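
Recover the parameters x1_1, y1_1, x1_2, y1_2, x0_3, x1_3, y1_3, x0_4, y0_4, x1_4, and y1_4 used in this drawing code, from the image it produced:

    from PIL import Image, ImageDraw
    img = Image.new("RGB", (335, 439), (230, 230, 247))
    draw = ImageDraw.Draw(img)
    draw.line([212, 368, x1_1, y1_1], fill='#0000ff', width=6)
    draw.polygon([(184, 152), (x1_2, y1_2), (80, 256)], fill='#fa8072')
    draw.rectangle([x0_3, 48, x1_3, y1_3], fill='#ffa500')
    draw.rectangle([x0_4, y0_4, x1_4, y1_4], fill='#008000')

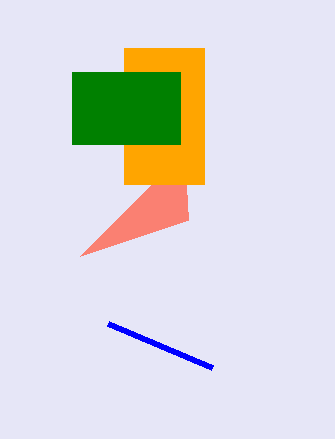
x1_1 = 108, y1_1 = 324, x1_2 = 188, y1_2 = 220, x0_3 = 124, x1_3 = 204, y1_3 = 184, x0_4 = 72, y0_4 = 72, x1_4 = 180, y1_4 = 144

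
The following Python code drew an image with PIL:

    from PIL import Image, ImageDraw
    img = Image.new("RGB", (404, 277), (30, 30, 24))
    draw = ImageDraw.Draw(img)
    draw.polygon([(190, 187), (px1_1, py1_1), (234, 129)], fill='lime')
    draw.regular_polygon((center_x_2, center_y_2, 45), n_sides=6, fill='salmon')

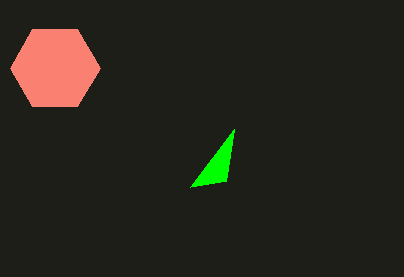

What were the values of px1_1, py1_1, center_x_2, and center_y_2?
px1_1 = 226; py1_1 = 181; center_x_2 = 55; center_y_2 = 68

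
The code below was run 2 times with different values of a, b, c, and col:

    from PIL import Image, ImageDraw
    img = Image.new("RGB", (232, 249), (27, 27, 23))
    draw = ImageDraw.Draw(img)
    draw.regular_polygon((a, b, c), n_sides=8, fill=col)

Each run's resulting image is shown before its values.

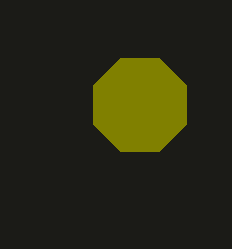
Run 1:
a = 140
b = 105
c = 50
col = 'olive'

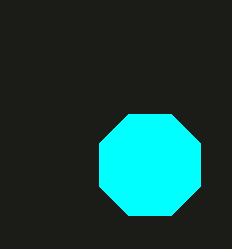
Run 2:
a = 150
b = 165
c = 55
col = 'cyan'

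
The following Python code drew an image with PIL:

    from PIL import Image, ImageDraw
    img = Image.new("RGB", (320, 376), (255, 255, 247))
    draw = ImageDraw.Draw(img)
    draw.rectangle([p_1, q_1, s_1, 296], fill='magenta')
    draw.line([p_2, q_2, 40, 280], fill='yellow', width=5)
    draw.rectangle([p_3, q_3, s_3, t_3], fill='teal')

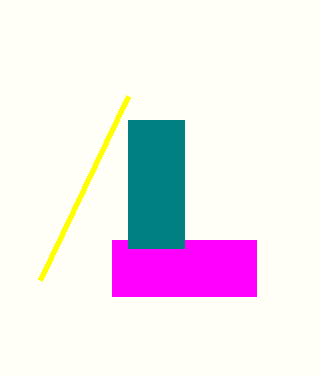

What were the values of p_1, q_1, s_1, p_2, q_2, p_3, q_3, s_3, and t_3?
p_1 = 112, q_1 = 240, s_1 = 256, p_2 = 128, q_2 = 96, p_3 = 128, q_3 = 120, s_3 = 184, t_3 = 248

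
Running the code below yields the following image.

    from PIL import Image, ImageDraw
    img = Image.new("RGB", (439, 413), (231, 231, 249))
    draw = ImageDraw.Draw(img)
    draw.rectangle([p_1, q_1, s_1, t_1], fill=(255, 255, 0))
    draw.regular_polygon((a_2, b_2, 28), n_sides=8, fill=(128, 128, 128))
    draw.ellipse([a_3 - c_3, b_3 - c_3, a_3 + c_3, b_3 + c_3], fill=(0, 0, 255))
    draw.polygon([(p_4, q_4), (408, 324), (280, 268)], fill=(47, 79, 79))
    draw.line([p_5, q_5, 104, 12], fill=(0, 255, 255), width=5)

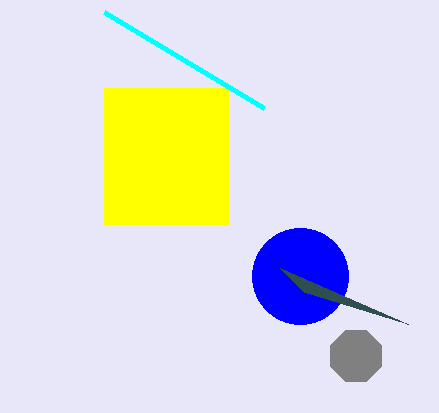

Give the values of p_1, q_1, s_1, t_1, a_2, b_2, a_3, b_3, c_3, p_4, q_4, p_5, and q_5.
p_1 = 104; q_1 = 88; s_1 = 228; t_1 = 224; a_2 = 356; b_2 = 356; a_3 = 300; b_3 = 276; c_3 = 48; p_4 = 304; q_4 = 292; p_5 = 264; q_5 = 108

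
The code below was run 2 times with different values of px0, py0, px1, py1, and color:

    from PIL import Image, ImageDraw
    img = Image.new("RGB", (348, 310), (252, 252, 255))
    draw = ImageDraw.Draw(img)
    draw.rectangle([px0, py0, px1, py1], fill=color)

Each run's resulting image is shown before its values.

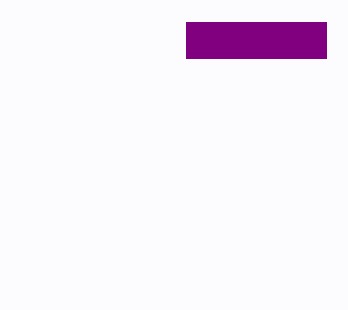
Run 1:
px0 = 186, py0 = 22, px1 = 326, py1 = 58, color = 'purple'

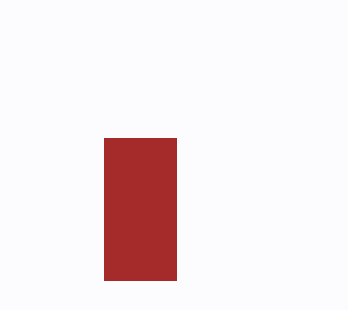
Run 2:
px0 = 104
py0 = 138
px1 = 176
py1 = 280
color = 'brown'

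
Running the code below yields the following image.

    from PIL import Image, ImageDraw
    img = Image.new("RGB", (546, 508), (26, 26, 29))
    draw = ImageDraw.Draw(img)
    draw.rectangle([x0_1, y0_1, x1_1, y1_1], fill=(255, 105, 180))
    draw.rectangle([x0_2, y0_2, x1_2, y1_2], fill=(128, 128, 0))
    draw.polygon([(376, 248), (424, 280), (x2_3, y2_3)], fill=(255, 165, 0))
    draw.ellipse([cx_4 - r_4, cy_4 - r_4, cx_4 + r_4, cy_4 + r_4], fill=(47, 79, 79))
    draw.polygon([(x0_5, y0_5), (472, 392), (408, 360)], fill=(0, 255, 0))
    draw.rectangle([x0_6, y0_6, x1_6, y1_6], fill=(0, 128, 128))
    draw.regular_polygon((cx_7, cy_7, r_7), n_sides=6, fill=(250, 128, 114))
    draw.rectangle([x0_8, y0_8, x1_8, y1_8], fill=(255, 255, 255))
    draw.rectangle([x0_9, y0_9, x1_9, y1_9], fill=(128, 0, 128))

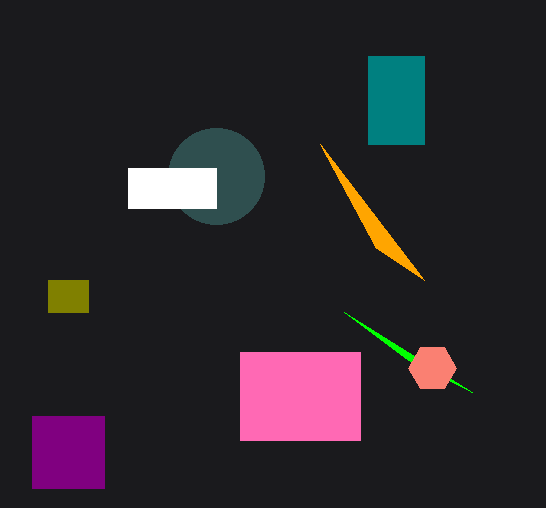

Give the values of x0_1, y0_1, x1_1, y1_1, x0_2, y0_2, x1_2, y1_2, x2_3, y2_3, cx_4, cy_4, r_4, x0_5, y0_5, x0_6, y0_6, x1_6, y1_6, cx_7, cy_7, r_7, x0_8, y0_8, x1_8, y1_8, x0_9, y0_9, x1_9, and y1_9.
x0_1 = 240
y0_1 = 352
x1_1 = 360
y1_1 = 440
x0_2 = 48
y0_2 = 280
x1_2 = 88
y1_2 = 312
x2_3 = 320
y2_3 = 144
cx_4 = 216
cy_4 = 176
r_4 = 48
x0_5 = 344
y0_5 = 312
x0_6 = 368
y0_6 = 56
x1_6 = 424
y1_6 = 144
cx_7 = 432
cy_7 = 368
r_7 = 24
x0_8 = 128
y0_8 = 168
x1_8 = 216
y1_8 = 208
x0_9 = 32
y0_9 = 416
x1_9 = 104
y1_9 = 488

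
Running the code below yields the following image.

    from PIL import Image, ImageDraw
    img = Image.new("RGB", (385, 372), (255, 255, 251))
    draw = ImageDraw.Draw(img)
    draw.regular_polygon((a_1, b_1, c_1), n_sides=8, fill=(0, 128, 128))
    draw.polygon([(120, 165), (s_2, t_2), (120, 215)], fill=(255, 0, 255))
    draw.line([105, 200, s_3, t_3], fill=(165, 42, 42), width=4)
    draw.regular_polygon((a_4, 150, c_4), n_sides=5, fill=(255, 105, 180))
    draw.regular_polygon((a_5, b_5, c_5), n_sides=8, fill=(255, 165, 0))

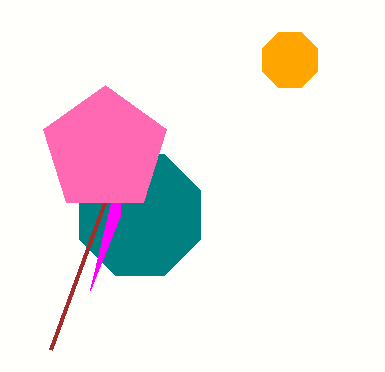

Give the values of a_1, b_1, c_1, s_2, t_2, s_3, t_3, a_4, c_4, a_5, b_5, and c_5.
a_1 = 140
b_1 = 215
c_1 = 65
s_2 = 90
t_2 = 290
s_3 = 50
t_3 = 350
a_4 = 105
c_4 = 65
a_5 = 290
b_5 = 60
c_5 = 30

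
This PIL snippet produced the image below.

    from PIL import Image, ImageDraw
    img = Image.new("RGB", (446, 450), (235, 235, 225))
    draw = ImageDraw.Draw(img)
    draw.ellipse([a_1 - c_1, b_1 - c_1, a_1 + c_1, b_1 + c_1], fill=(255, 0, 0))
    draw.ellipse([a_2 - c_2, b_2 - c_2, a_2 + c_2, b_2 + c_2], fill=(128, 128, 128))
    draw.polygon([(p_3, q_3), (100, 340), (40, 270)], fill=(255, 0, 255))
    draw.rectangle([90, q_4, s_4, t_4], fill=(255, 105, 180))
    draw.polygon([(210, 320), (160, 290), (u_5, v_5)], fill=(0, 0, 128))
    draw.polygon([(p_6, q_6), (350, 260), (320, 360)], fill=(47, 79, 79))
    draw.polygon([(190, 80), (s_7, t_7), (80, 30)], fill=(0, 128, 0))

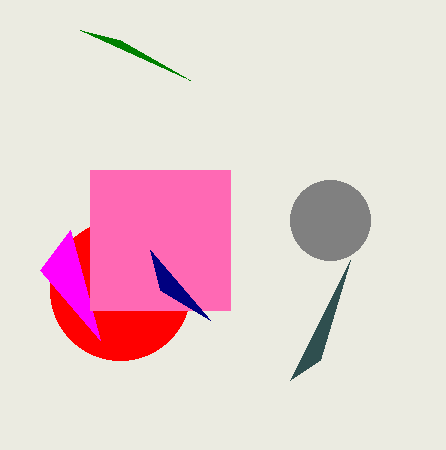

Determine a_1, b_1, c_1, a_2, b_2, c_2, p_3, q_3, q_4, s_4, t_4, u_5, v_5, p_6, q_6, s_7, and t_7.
a_1 = 120
b_1 = 290
c_1 = 70
a_2 = 330
b_2 = 220
c_2 = 40
p_3 = 70
q_3 = 230
q_4 = 170
s_4 = 230
t_4 = 310
u_5 = 150
v_5 = 250
p_6 = 290
q_6 = 380
s_7 = 120
t_7 = 40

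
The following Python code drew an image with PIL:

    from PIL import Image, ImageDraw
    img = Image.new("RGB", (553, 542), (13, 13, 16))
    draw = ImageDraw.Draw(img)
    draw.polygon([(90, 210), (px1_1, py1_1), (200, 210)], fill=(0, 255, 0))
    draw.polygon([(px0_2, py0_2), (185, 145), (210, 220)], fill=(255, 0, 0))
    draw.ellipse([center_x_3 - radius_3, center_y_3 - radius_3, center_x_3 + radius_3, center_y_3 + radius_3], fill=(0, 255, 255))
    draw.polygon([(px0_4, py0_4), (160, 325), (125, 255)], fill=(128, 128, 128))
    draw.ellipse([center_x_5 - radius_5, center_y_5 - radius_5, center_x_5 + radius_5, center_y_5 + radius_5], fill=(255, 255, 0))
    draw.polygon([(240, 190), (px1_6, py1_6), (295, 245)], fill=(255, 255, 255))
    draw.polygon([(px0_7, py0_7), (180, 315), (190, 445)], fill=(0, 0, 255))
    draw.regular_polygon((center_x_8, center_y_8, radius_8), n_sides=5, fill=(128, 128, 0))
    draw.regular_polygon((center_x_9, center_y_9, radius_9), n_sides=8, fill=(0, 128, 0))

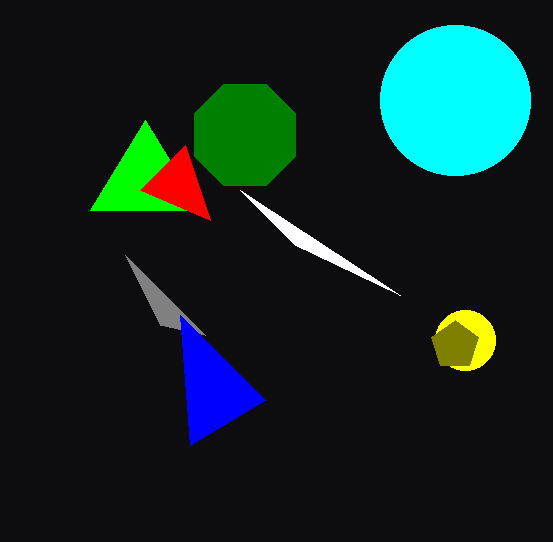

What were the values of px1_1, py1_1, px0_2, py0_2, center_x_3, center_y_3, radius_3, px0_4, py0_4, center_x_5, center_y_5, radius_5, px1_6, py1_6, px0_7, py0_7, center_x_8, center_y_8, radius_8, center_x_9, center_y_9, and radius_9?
px1_1 = 145, py1_1 = 120, px0_2 = 140, py0_2 = 190, center_x_3 = 455, center_y_3 = 100, radius_3 = 75, px0_4 = 205, py0_4 = 335, center_x_5 = 465, center_y_5 = 340, radius_5 = 30, px1_6 = 400, py1_6 = 295, px0_7 = 265, py0_7 = 400, center_x_8 = 455, center_y_8 = 345, radius_8 = 25, center_x_9 = 245, center_y_9 = 135, radius_9 = 55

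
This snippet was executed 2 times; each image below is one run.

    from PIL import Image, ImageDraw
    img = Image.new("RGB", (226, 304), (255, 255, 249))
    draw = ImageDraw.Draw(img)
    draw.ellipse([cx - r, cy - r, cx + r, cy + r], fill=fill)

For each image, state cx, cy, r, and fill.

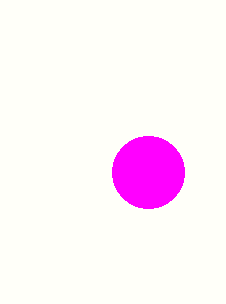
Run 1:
cx = 148, cy = 172, r = 36, fill = 'magenta'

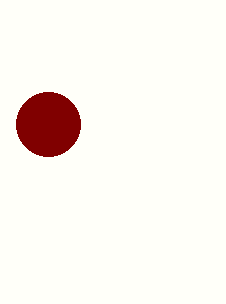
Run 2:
cx = 48, cy = 124, r = 32, fill = 'maroon'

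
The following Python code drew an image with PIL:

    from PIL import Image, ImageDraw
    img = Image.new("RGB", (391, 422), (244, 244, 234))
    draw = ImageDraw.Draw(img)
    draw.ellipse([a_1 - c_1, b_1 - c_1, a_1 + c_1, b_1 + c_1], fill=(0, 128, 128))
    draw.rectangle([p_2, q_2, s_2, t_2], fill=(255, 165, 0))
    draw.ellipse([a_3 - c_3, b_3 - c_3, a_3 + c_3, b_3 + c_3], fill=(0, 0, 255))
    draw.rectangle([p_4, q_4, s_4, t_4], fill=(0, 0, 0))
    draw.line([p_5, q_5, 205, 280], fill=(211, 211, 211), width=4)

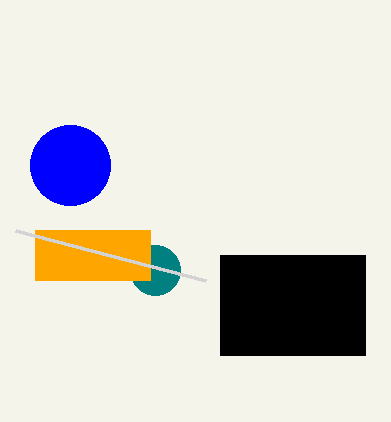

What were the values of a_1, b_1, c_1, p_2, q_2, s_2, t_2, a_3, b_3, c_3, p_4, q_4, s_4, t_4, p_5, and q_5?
a_1 = 155
b_1 = 270
c_1 = 25
p_2 = 35
q_2 = 230
s_2 = 150
t_2 = 280
a_3 = 70
b_3 = 165
c_3 = 40
p_4 = 220
q_4 = 255
s_4 = 365
t_4 = 355
p_5 = 15
q_5 = 230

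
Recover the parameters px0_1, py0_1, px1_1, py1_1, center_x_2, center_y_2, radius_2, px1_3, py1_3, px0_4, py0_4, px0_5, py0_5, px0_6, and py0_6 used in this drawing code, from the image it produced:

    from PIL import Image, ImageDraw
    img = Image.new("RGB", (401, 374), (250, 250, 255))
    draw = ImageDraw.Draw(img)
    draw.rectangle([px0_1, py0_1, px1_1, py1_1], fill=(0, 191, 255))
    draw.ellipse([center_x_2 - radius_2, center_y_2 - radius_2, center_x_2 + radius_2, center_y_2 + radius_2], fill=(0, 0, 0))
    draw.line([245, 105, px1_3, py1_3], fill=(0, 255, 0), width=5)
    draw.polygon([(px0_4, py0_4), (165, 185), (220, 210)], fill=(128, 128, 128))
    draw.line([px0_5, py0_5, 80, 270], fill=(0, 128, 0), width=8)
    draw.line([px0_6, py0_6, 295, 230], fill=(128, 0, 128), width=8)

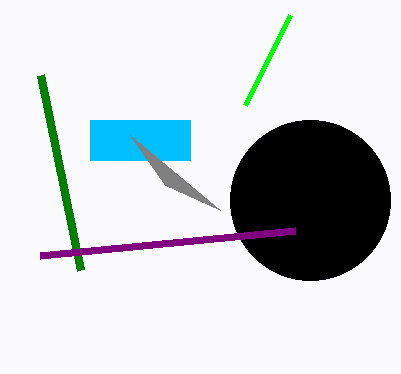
px0_1 = 90; py0_1 = 120; px1_1 = 190; py1_1 = 160; center_x_2 = 310; center_y_2 = 200; radius_2 = 80; px1_3 = 290; py1_3 = 15; px0_4 = 130; py0_4 = 135; px0_5 = 40; py0_5 = 75; px0_6 = 40; py0_6 = 255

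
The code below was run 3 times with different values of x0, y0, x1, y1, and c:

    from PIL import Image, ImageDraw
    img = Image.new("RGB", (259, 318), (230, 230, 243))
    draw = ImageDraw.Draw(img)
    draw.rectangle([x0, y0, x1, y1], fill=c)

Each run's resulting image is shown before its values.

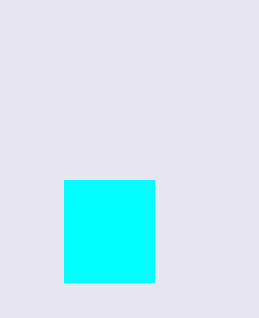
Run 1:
x0 = 64, y0 = 180, x1 = 154, y1 = 282, c = 'cyan'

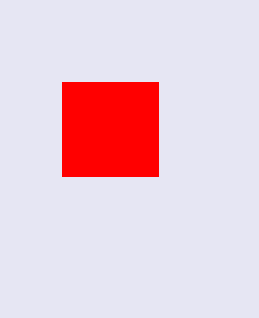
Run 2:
x0 = 62, y0 = 82, x1 = 158, y1 = 176, c = 'red'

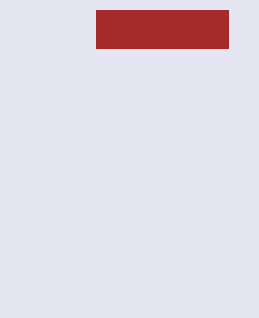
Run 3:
x0 = 96; y0 = 10; x1 = 228; y1 = 48; c = 'brown'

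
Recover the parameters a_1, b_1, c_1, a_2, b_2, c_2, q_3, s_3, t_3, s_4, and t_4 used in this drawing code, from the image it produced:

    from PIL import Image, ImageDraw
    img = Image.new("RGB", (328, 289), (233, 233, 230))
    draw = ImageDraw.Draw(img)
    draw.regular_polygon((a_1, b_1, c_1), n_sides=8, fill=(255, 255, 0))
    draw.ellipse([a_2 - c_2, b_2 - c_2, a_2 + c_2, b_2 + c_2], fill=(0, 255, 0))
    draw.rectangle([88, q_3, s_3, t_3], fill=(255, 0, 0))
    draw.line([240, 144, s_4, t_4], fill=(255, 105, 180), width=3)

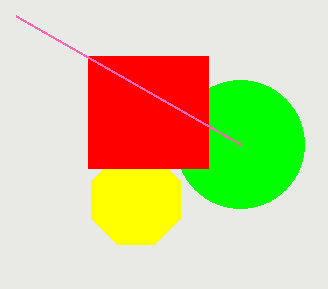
a_1 = 136
b_1 = 200
c_1 = 48
a_2 = 240
b_2 = 144
c_2 = 64
q_3 = 56
s_3 = 208
t_3 = 168
s_4 = 16
t_4 = 16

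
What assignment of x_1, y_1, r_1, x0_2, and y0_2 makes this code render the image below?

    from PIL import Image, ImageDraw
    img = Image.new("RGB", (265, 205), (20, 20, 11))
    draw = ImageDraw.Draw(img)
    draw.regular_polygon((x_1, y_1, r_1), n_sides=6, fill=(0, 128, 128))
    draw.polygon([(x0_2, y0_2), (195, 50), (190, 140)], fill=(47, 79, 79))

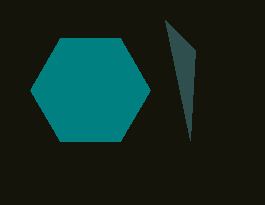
x_1 = 90; y_1 = 90; r_1 = 60; x0_2 = 165; y0_2 = 20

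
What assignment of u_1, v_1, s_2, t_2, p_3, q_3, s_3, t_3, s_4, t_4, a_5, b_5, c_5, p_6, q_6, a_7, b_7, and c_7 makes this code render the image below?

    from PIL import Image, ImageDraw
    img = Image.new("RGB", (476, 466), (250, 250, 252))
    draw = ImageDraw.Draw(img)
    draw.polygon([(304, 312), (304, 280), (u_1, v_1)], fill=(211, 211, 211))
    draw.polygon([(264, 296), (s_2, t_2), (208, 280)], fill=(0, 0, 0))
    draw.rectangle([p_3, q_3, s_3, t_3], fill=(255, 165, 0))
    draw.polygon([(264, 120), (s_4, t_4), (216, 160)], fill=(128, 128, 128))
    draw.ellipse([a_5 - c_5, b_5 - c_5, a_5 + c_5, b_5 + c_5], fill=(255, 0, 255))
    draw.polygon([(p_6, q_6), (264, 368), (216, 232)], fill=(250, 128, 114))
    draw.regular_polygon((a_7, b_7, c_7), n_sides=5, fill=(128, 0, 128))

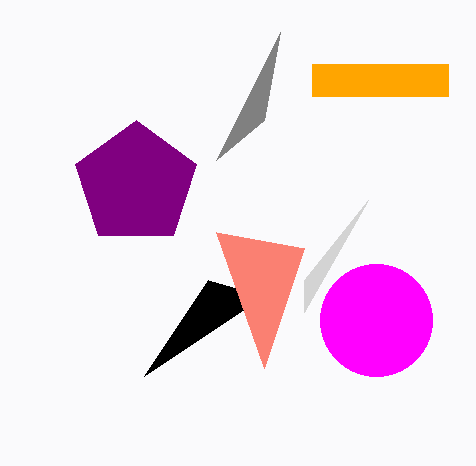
u_1 = 368; v_1 = 200; s_2 = 144; t_2 = 376; p_3 = 312; q_3 = 64; s_3 = 448; t_3 = 96; s_4 = 280; t_4 = 32; a_5 = 376; b_5 = 320; c_5 = 56; p_6 = 304; q_6 = 248; a_7 = 136; b_7 = 184; c_7 = 64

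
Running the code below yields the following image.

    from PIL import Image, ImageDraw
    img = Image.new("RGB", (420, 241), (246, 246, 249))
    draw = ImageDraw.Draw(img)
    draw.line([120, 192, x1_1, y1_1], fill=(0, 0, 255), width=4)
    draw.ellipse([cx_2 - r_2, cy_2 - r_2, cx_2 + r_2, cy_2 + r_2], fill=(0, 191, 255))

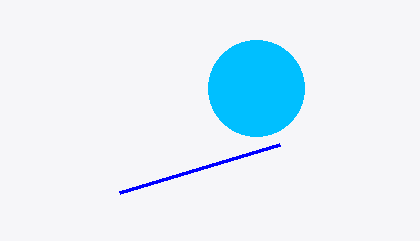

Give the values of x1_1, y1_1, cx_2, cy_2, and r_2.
x1_1 = 280, y1_1 = 144, cx_2 = 256, cy_2 = 88, r_2 = 48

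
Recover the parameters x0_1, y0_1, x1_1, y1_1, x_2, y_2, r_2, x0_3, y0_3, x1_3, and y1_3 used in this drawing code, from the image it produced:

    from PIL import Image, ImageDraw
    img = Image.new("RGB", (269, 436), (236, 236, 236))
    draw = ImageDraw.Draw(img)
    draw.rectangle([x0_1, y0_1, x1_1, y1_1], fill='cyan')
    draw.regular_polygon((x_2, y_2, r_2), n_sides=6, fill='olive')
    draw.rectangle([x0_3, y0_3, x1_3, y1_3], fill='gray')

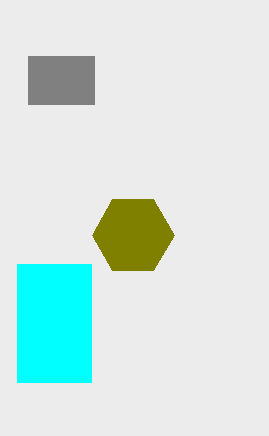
x0_1 = 17
y0_1 = 264
x1_1 = 91
y1_1 = 382
x_2 = 133
y_2 = 235
r_2 = 41
x0_3 = 28
y0_3 = 56
x1_3 = 94
y1_3 = 104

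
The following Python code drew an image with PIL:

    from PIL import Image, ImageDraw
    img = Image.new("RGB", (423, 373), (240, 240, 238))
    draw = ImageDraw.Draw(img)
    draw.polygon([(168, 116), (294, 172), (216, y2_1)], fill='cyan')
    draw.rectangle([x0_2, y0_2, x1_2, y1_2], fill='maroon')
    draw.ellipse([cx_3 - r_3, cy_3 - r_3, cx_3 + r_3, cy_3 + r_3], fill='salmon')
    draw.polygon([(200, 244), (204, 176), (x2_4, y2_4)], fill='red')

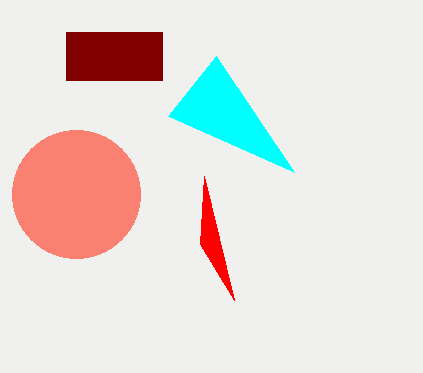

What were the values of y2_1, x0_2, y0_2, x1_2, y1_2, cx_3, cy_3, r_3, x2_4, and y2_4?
y2_1 = 56, x0_2 = 66, y0_2 = 32, x1_2 = 162, y1_2 = 80, cx_3 = 76, cy_3 = 194, r_3 = 64, x2_4 = 234, y2_4 = 300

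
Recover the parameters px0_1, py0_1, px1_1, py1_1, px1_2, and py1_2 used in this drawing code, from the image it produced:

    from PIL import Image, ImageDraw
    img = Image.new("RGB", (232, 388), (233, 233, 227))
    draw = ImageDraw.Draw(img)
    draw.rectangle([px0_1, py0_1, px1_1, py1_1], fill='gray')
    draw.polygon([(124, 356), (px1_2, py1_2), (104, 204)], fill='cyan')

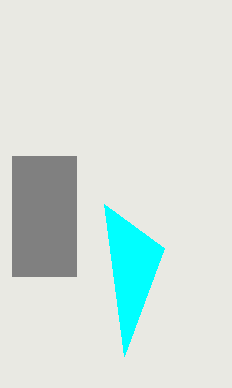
px0_1 = 12, py0_1 = 156, px1_1 = 76, py1_1 = 276, px1_2 = 164, py1_2 = 248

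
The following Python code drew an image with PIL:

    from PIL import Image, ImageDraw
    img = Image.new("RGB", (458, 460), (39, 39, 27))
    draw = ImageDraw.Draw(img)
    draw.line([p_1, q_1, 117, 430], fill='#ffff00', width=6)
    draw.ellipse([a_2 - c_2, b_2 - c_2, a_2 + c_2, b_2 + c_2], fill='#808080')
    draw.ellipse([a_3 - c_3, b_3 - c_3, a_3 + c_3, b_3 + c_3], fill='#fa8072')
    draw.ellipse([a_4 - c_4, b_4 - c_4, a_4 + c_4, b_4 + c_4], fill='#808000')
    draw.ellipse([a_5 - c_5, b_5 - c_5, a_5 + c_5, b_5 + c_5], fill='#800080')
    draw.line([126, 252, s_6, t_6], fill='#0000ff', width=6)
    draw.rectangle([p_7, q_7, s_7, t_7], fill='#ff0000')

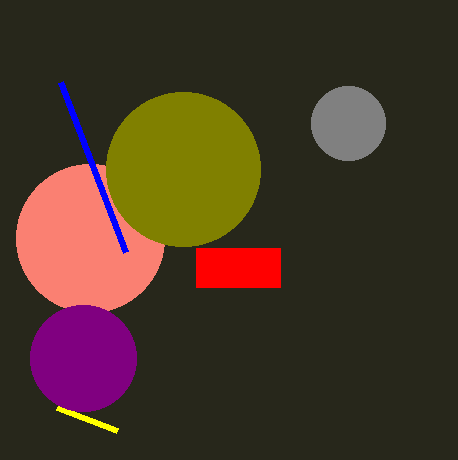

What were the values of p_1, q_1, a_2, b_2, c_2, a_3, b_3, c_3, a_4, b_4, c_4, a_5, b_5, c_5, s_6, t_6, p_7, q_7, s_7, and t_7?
p_1 = 57
q_1 = 407
a_2 = 348
b_2 = 123
c_2 = 37
a_3 = 90
b_3 = 238
c_3 = 74
a_4 = 183
b_4 = 169
c_4 = 77
a_5 = 83
b_5 = 358
c_5 = 53
s_6 = 61
t_6 = 82
p_7 = 196
q_7 = 248
s_7 = 280
t_7 = 287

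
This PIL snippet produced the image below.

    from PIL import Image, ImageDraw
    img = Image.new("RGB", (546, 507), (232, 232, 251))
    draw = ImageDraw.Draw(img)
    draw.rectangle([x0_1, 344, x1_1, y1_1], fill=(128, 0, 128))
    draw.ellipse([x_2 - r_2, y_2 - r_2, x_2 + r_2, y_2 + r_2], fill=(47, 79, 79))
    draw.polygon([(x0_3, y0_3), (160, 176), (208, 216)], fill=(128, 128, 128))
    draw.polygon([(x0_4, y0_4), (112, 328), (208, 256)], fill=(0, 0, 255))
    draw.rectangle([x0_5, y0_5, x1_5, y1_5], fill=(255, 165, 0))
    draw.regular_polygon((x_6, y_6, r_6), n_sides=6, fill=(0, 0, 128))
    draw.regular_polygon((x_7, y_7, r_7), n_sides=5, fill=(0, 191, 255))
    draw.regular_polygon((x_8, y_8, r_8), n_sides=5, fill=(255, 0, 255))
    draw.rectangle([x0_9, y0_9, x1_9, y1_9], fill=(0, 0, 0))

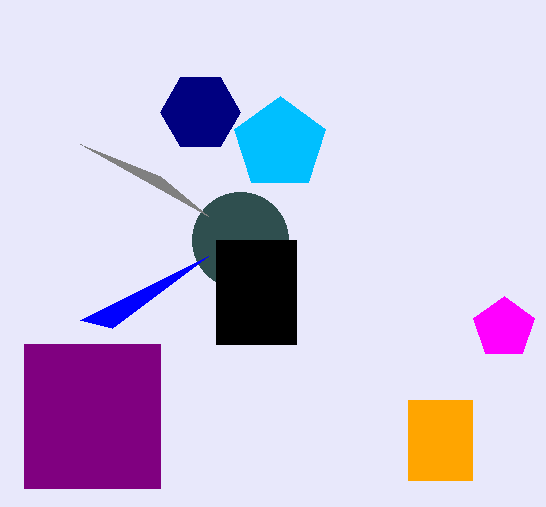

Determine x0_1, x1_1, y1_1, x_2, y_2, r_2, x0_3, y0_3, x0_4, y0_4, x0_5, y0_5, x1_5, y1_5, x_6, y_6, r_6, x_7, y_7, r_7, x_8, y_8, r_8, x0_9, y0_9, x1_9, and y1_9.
x0_1 = 24, x1_1 = 160, y1_1 = 488, x_2 = 240, y_2 = 240, r_2 = 48, x0_3 = 80, y0_3 = 144, x0_4 = 80, y0_4 = 320, x0_5 = 408, y0_5 = 400, x1_5 = 472, y1_5 = 480, x_6 = 200, y_6 = 112, r_6 = 40, x_7 = 280, y_7 = 144, r_7 = 48, x_8 = 504, y_8 = 328, r_8 = 32, x0_9 = 216, y0_9 = 240, x1_9 = 296, y1_9 = 344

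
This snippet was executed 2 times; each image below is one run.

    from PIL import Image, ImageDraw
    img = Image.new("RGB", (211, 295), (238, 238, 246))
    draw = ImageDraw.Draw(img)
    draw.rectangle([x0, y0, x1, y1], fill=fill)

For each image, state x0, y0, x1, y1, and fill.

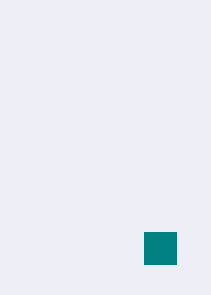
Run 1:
x0 = 144; y0 = 232; x1 = 176; y1 = 264; fill = 'teal'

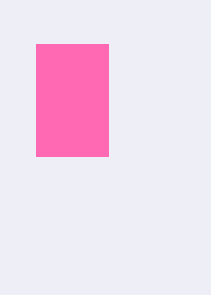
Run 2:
x0 = 36; y0 = 44; x1 = 108; y1 = 156; fill = 'hotpink'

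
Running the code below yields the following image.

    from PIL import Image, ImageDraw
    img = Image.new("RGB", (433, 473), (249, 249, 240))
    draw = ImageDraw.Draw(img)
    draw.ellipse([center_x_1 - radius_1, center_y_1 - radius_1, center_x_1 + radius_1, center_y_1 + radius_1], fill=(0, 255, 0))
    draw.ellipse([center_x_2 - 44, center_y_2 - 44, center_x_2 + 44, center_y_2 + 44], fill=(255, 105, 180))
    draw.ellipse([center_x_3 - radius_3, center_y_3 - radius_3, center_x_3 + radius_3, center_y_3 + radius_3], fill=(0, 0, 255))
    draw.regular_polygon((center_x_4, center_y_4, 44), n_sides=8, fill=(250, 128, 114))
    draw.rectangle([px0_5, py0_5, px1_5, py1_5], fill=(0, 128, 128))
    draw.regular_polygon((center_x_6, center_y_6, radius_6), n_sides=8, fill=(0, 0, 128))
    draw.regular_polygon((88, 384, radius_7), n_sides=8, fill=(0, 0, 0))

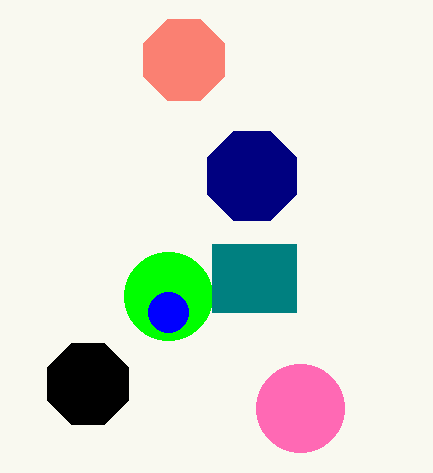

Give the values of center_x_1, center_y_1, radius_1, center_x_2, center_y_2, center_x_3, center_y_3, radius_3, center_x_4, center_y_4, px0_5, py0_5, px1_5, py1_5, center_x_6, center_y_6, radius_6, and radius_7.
center_x_1 = 168
center_y_1 = 296
radius_1 = 44
center_x_2 = 300
center_y_2 = 408
center_x_3 = 168
center_y_3 = 312
radius_3 = 20
center_x_4 = 184
center_y_4 = 60
px0_5 = 212
py0_5 = 244
px1_5 = 296
py1_5 = 312
center_x_6 = 252
center_y_6 = 176
radius_6 = 48
radius_7 = 44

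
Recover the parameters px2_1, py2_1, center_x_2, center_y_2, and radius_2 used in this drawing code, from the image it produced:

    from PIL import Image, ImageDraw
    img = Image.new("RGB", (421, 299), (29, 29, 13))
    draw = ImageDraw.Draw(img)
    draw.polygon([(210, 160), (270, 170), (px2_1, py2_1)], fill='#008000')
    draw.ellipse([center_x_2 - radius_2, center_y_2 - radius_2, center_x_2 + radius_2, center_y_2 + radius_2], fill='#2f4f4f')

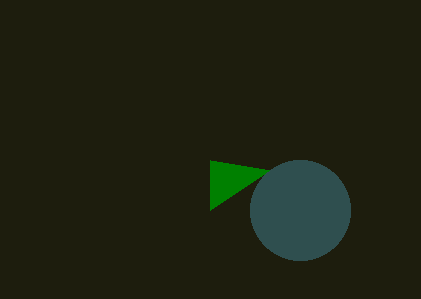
px2_1 = 210
py2_1 = 210
center_x_2 = 300
center_y_2 = 210
radius_2 = 50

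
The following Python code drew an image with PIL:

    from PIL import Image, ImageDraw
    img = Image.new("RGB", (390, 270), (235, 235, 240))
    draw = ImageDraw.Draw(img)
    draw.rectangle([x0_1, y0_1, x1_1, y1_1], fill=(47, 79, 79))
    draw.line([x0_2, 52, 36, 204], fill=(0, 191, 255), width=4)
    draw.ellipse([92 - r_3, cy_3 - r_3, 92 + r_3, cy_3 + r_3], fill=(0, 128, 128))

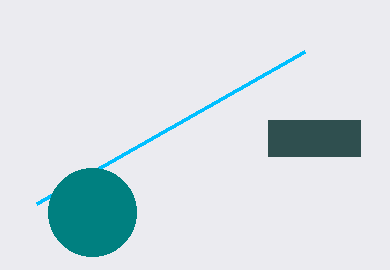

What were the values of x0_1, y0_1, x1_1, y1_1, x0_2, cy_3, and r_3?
x0_1 = 268; y0_1 = 120; x1_1 = 360; y1_1 = 156; x0_2 = 304; cy_3 = 212; r_3 = 44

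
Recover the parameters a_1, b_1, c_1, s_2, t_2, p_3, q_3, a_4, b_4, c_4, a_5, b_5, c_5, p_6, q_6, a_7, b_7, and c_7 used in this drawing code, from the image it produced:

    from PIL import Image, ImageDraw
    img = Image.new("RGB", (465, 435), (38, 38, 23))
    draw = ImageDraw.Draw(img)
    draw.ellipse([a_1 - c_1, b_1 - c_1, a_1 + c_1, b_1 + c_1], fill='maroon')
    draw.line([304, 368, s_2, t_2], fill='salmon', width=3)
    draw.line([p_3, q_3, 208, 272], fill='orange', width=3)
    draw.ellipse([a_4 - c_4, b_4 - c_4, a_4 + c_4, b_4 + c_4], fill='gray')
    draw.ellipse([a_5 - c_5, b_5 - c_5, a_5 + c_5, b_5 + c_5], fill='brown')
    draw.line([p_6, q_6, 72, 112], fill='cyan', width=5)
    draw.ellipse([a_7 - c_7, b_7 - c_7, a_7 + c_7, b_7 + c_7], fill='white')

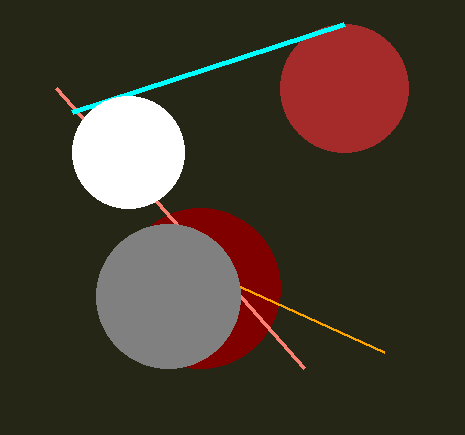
a_1 = 200; b_1 = 288; c_1 = 80; s_2 = 56; t_2 = 88; p_3 = 384; q_3 = 352; a_4 = 168; b_4 = 296; c_4 = 72; a_5 = 344; b_5 = 88; c_5 = 64; p_6 = 344; q_6 = 24; a_7 = 128; b_7 = 152; c_7 = 56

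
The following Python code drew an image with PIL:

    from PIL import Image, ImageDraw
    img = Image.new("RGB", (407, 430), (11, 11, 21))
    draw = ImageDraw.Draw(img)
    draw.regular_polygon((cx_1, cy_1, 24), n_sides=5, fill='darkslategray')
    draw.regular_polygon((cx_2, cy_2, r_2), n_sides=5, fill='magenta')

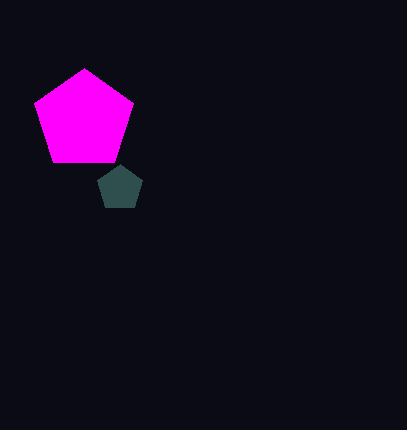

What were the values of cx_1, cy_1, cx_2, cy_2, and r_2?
cx_1 = 120, cy_1 = 188, cx_2 = 84, cy_2 = 120, r_2 = 52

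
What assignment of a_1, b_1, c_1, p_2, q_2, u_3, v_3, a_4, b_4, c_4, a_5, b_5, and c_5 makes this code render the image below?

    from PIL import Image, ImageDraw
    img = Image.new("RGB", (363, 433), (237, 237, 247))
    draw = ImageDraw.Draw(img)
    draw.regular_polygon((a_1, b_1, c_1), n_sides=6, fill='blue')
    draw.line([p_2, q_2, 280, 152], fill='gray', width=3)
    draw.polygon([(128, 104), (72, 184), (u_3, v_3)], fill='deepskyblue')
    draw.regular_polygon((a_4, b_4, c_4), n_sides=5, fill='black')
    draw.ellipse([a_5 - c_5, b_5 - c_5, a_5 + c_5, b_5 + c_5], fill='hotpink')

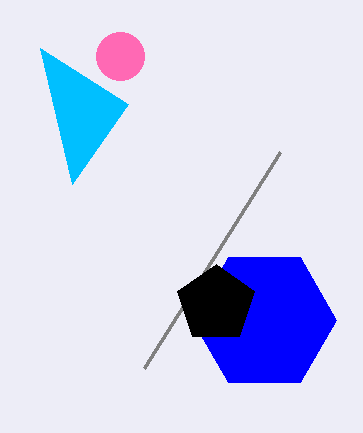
a_1 = 264; b_1 = 320; c_1 = 72; p_2 = 144; q_2 = 368; u_3 = 40; v_3 = 48; a_4 = 216; b_4 = 304; c_4 = 40; a_5 = 120; b_5 = 56; c_5 = 24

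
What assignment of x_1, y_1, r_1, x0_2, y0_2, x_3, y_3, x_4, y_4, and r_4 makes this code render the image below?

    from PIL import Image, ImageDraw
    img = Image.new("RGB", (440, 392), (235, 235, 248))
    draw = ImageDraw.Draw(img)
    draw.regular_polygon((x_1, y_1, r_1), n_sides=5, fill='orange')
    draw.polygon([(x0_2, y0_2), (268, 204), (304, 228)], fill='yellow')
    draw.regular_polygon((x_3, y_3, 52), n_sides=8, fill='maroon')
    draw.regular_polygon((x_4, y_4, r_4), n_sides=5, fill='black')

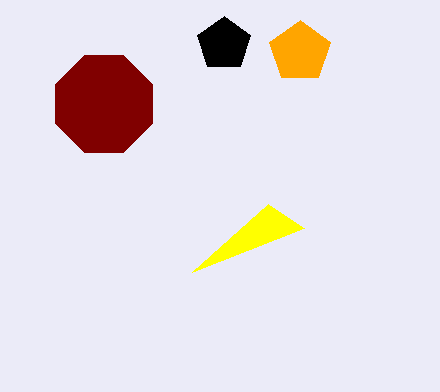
x_1 = 300
y_1 = 52
r_1 = 32
x0_2 = 192
y0_2 = 272
x_3 = 104
y_3 = 104
x_4 = 224
y_4 = 44
r_4 = 28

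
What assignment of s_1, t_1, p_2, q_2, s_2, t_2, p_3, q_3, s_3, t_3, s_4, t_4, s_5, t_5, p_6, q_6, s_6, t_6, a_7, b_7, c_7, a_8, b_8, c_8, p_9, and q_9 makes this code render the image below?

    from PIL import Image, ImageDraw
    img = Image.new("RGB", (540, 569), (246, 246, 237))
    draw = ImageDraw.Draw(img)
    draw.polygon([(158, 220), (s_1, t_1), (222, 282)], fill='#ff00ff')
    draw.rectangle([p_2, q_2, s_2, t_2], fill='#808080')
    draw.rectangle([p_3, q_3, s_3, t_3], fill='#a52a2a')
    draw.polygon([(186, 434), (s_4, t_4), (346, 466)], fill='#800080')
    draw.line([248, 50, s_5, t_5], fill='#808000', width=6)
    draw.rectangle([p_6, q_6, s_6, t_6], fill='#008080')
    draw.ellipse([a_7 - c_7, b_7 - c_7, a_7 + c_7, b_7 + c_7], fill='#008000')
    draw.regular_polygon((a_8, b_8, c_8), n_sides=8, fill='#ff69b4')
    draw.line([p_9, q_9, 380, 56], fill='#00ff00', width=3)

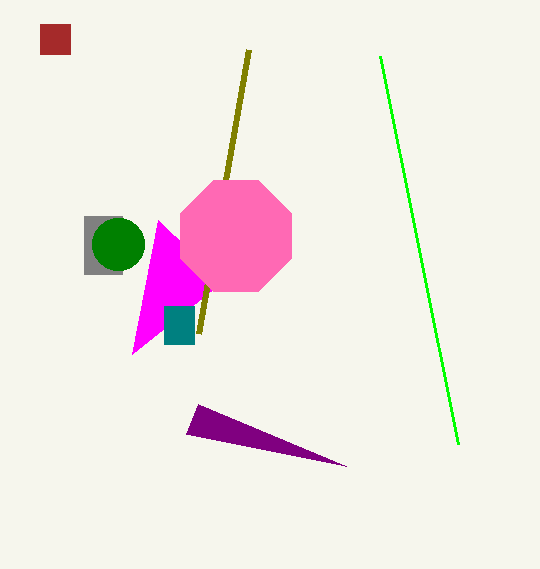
s_1 = 132; t_1 = 354; p_2 = 84; q_2 = 216; s_2 = 122; t_2 = 274; p_3 = 40; q_3 = 24; s_3 = 70; t_3 = 54; s_4 = 198; t_4 = 404; s_5 = 198; t_5 = 334; p_6 = 164; q_6 = 306; s_6 = 194; t_6 = 344; a_7 = 118; b_7 = 244; c_7 = 26; a_8 = 236; b_8 = 236; c_8 = 60; p_9 = 458; q_9 = 444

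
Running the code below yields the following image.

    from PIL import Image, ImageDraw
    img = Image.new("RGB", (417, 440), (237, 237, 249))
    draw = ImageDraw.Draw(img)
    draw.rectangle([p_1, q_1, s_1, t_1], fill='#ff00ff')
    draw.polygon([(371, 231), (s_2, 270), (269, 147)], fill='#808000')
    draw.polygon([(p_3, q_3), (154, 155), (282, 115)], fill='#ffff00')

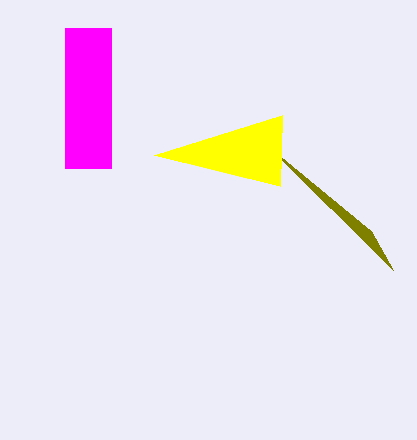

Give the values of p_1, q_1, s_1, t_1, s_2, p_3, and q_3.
p_1 = 65, q_1 = 28, s_1 = 111, t_1 = 168, s_2 = 393, p_3 = 280, q_3 = 186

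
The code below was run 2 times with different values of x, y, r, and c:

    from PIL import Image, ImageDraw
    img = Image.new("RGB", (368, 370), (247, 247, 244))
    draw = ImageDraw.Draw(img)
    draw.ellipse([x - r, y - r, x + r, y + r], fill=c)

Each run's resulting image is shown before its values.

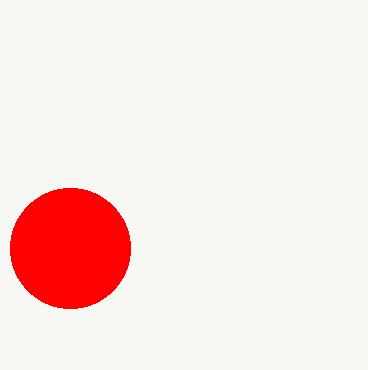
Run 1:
x = 70; y = 248; r = 60; c = 'red'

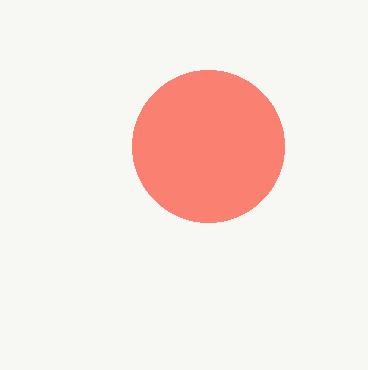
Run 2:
x = 208, y = 146, r = 76, c = 'salmon'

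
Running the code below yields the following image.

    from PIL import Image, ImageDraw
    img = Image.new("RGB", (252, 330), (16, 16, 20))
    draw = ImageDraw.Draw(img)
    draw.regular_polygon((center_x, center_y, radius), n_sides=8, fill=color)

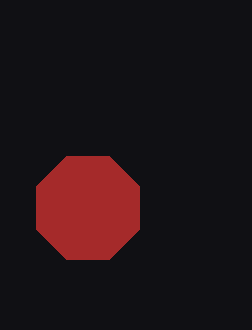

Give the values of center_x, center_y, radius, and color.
center_x = 88; center_y = 208; radius = 56; color = 'brown'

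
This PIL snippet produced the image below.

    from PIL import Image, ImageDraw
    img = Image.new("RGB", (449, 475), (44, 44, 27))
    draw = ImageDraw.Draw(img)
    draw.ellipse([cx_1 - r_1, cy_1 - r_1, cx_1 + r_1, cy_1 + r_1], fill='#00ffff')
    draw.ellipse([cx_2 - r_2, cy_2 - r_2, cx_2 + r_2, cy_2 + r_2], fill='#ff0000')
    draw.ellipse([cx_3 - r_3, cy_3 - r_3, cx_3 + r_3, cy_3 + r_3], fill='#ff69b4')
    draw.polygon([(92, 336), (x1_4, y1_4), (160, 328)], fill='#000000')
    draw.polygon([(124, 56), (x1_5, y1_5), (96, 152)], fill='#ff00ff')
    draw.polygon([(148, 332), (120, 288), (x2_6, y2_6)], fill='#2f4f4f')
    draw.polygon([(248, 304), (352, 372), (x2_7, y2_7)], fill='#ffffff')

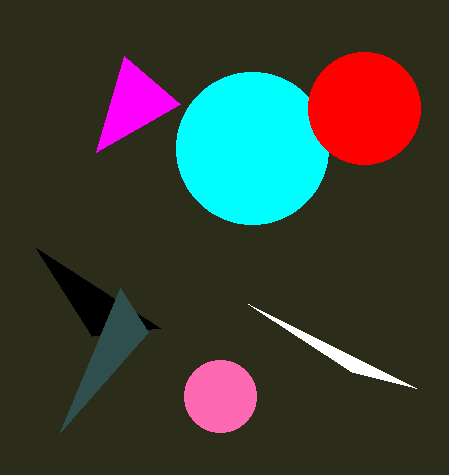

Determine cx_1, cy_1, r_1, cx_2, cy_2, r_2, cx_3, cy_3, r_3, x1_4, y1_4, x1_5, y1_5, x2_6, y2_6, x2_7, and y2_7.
cx_1 = 252, cy_1 = 148, r_1 = 76, cx_2 = 364, cy_2 = 108, r_2 = 56, cx_3 = 220, cy_3 = 396, r_3 = 36, x1_4 = 36, y1_4 = 248, x1_5 = 180, y1_5 = 104, x2_6 = 60, y2_6 = 432, x2_7 = 416, y2_7 = 388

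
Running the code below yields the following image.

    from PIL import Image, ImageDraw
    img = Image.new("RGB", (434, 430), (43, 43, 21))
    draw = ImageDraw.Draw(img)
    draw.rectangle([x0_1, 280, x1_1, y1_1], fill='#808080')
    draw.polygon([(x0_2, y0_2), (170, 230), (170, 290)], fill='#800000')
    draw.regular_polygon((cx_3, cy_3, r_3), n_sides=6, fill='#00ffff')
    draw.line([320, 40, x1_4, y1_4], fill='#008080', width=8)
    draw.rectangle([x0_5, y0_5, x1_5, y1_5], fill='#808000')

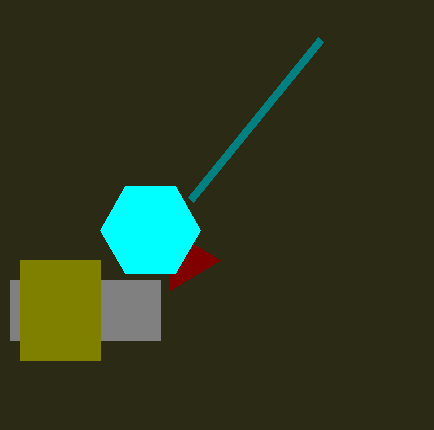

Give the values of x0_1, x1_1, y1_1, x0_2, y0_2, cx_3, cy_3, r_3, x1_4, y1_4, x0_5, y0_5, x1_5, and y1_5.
x0_1 = 10, x1_1 = 160, y1_1 = 340, x0_2 = 220, y0_2 = 260, cx_3 = 150, cy_3 = 230, r_3 = 50, x1_4 = 190, y1_4 = 200, x0_5 = 20, y0_5 = 260, x1_5 = 100, y1_5 = 360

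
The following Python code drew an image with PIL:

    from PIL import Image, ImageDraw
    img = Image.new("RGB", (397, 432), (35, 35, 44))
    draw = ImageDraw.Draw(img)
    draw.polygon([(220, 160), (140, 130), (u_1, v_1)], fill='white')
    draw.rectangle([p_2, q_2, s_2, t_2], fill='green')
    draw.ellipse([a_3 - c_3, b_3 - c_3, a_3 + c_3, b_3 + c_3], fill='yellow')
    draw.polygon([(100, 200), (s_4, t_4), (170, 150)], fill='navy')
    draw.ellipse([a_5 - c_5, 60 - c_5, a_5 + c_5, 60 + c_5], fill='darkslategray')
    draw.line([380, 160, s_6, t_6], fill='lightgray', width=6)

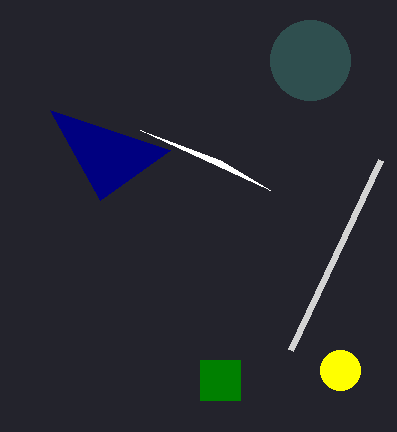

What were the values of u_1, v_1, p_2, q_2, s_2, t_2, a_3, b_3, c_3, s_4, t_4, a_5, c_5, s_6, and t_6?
u_1 = 270, v_1 = 190, p_2 = 200, q_2 = 360, s_2 = 240, t_2 = 400, a_3 = 340, b_3 = 370, c_3 = 20, s_4 = 50, t_4 = 110, a_5 = 310, c_5 = 40, s_6 = 290, t_6 = 350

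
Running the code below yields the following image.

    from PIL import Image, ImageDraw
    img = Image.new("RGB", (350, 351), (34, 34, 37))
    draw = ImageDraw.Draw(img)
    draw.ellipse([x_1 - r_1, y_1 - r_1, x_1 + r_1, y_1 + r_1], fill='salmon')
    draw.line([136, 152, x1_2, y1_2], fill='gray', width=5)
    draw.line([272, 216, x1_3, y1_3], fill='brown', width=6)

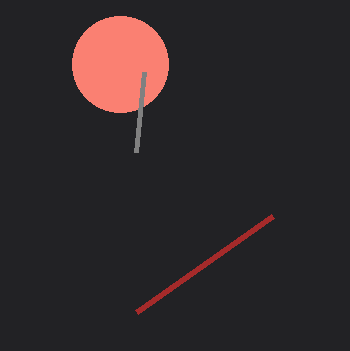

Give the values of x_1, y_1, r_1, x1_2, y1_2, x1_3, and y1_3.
x_1 = 120, y_1 = 64, r_1 = 48, x1_2 = 144, y1_2 = 72, x1_3 = 136, y1_3 = 312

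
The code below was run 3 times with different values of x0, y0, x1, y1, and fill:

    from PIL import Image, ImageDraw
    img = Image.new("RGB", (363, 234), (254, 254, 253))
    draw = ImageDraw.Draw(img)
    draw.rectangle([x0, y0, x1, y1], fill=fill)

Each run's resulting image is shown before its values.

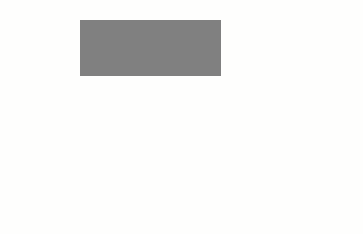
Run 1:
x0 = 80; y0 = 20; x1 = 220; y1 = 75; fill = 'gray'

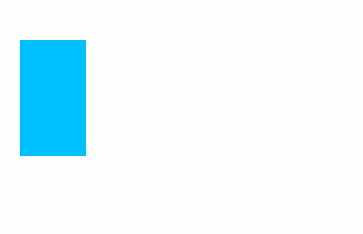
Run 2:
x0 = 20
y0 = 40
x1 = 85
y1 = 155
fill = 'deepskyblue'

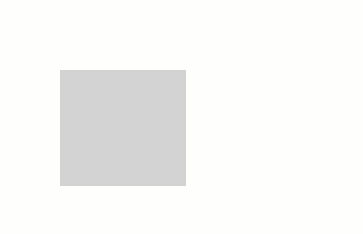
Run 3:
x0 = 60, y0 = 70, x1 = 185, y1 = 185, fill = 'lightgray'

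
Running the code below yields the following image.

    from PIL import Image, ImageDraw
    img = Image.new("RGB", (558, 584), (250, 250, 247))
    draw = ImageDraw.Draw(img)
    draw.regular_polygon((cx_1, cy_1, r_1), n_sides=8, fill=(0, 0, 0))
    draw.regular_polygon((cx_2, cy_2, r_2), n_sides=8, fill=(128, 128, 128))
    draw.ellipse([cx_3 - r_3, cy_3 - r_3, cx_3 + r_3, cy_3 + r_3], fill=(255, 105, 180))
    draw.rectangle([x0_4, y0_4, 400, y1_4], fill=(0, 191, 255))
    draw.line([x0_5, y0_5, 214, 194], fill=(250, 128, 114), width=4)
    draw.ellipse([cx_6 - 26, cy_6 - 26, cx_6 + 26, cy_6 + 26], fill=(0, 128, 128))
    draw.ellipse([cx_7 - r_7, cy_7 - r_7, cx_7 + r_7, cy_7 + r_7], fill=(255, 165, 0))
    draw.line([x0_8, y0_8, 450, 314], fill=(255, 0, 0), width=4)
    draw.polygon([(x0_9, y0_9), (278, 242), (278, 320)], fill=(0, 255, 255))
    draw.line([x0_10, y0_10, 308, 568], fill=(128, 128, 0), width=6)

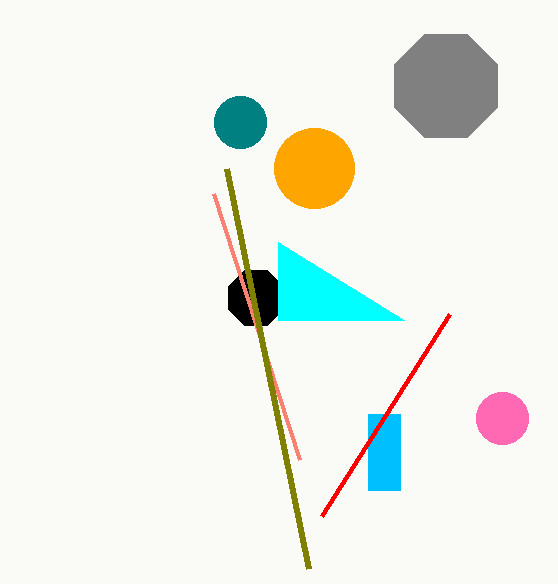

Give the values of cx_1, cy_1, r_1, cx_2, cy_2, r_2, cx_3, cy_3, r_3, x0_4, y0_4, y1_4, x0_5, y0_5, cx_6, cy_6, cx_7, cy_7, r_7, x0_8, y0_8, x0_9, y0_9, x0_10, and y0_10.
cx_1 = 256, cy_1 = 298, r_1 = 30, cx_2 = 446, cy_2 = 86, r_2 = 56, cx_3 = 502, cy_3 = 418, r_3 = 26, x0_4 = 368, y0_4 = 414, y1_4 = 490, x0_5 = 300, y0_5 = 460, cx_6 = 240, cy_6 = 122, cx_7 = 314, cy_7 = 168, r_7 = 40, x0_8 = 322, y0_8 = 516, x0_9 = 404, y0_9 = 320, x0_10 = 226, y0_10 = 168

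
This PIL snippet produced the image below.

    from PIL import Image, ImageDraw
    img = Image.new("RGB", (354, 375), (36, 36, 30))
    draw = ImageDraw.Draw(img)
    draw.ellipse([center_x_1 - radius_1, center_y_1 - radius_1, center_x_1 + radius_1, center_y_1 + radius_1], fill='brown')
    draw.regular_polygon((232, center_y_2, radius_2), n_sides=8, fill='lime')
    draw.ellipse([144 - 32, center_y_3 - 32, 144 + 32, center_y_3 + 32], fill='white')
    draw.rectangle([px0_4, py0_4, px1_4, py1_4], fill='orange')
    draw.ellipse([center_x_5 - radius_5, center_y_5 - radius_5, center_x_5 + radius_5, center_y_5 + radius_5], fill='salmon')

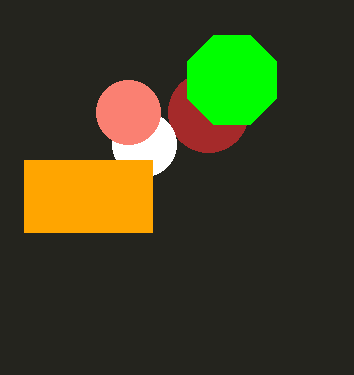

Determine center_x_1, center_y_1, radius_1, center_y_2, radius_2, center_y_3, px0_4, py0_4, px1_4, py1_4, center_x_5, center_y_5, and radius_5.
center_x_1 = 208; center_y_1 = 112; radius_1 = 40; center_y_2 = 80; radius_2 = 48; center_y_3 = 144; px0_4 = 24; py0_4 = 160; px1_4 = 152; py1_4 = 232; center_x_5 = 128; center_y_5 = 112; radius_5 = 32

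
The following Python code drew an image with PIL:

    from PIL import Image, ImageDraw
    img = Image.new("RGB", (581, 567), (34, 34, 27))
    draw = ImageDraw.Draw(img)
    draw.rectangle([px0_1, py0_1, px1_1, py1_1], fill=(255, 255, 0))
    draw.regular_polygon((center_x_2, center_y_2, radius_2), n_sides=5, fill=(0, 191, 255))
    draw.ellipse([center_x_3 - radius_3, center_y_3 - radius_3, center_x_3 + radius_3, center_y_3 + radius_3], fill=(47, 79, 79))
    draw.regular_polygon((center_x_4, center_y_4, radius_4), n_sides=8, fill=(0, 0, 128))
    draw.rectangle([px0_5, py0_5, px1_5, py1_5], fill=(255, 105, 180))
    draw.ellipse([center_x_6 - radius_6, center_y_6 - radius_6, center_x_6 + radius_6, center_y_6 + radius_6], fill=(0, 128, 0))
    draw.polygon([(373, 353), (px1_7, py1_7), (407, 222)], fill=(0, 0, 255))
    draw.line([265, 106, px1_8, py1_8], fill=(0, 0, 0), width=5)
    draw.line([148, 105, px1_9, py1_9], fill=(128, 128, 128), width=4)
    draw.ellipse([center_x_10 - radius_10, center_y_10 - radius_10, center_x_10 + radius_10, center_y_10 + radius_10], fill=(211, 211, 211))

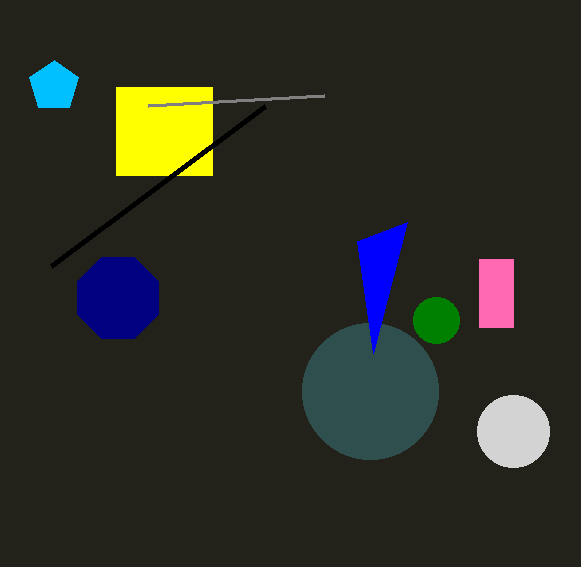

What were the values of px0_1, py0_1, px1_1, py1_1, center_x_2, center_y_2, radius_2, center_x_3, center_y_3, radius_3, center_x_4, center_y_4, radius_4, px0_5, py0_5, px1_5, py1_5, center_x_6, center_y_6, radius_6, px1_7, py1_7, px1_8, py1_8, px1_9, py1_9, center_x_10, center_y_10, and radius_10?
px0_1 = 116; py0_1 = 87; px1_1 = 212; py1_1 = 175; center_x_2 = 54; center_y_2 = 86; radius_2 = 26; center_x_3 = 370; center_y_3 = 391; radius_3 = 68; center_x_4 = 118; center_y_4 = 298; radius_4 = 44; px0_5 = 479; py0_5 = 259; px1_5 = 513; py1_5 = 327; center_x_6 = 436; center_y_6 = 320; radius_6 = 23; px1_7 = 357; py1_7 = 241; px1_8 = 51; py1_8 = 266; px1_9 = 324; py1_9 = 95; center_x_10 = 513; center_y_10 = 431; radius_10 = 36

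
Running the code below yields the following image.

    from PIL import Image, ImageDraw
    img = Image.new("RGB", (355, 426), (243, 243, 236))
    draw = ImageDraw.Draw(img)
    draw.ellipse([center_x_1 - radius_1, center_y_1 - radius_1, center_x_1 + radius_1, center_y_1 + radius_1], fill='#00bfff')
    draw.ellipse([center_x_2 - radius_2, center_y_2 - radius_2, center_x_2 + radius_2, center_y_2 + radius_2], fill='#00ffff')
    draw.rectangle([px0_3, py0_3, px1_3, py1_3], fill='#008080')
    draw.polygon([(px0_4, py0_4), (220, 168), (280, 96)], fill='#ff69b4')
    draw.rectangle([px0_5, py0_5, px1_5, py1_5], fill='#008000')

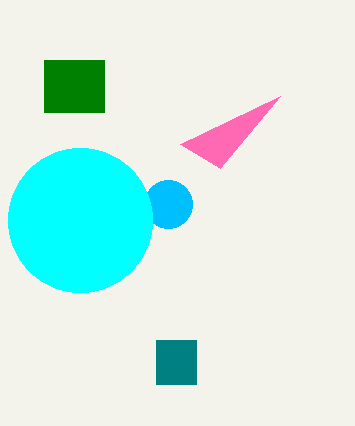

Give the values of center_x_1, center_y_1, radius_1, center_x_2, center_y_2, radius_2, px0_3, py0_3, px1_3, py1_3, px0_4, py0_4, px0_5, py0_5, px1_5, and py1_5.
center_x_1 = 168, center_y_1 = 204, radius_1 = 24, center_x_2 = 80, center_y_2 = 220, radius_2 = 72, px0_3 = 156, py0_3 = 340, px1_3 = 196, py1_3 = 384, px0_4 = 180, py0_4 = 144, px0_5 = 44, py0_5 = 60, px1_5 = 104, py1_5 = 112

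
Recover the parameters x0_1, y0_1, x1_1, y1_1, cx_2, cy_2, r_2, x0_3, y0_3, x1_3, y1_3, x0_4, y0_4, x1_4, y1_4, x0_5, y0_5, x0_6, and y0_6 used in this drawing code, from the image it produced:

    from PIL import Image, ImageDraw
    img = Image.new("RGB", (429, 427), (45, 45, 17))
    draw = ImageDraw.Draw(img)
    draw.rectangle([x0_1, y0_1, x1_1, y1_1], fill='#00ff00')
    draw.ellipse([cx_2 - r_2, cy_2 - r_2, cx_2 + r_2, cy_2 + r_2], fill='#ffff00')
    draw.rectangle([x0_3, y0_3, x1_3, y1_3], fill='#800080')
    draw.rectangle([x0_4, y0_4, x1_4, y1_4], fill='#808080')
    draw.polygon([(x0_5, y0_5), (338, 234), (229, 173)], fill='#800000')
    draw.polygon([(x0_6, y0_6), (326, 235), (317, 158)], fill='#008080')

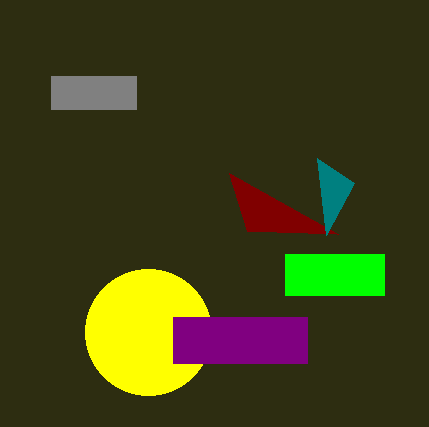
x0_1 = 285; y0_1 = 254; x1_1 = 384; y1_1 = 295; cx_2 = 148; cy_2 = 332; r_2 = 63; x0_3 = 173; y0_3 = 317; x1_3 = 307; y1_3 = 363; x0_4 = 51; y0_4 = 76; x1_4 = 136; y1_4 = 109; x0_5 = 247; y0_5 = 231; x0_6 = 354; y0_6 = 183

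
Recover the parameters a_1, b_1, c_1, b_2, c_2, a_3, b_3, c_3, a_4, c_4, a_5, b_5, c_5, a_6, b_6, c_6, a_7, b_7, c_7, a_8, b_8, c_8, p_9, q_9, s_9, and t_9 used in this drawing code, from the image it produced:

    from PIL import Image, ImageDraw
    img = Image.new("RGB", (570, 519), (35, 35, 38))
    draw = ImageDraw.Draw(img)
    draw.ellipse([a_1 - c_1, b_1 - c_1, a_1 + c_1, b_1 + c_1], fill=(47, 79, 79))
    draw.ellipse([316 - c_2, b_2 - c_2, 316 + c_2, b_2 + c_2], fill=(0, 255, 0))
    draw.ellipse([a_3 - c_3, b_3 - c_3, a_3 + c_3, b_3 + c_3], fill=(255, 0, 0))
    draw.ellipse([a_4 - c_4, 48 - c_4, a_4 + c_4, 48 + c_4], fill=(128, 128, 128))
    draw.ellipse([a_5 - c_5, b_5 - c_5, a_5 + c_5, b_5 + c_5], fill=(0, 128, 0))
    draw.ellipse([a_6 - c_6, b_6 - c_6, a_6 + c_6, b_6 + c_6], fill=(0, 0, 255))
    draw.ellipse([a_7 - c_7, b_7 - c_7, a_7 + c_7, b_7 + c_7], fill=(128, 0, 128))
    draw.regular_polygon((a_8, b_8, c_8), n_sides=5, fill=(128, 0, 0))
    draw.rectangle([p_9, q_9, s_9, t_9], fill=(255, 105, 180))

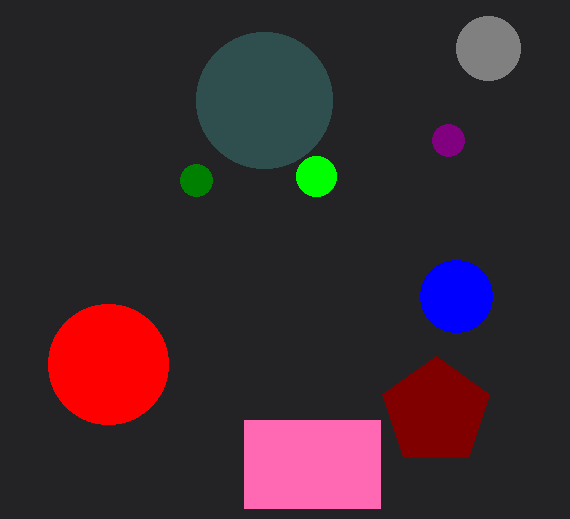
a_1 = 264, b_1 = 100, c_1 = 68, b_2 = 176, c_2 = 20, a_3 = 108, b_3 = 364, c_3 = 60, a_4 = 488, c_4 = 32, a_5 = 196, b_5 = 180, c_5 = 16, a_6 = 456, b_6 = 296, c_6 = 36, a_7 = 448, b_7 = 140, c_7 = 16, a_8 = 436, b_8 = 412, c_8 = 56, p_9 = 244, q_9 = 420, s_9 = 380, t_9 = 508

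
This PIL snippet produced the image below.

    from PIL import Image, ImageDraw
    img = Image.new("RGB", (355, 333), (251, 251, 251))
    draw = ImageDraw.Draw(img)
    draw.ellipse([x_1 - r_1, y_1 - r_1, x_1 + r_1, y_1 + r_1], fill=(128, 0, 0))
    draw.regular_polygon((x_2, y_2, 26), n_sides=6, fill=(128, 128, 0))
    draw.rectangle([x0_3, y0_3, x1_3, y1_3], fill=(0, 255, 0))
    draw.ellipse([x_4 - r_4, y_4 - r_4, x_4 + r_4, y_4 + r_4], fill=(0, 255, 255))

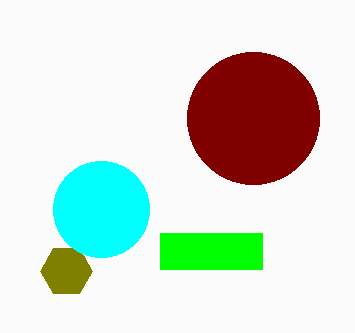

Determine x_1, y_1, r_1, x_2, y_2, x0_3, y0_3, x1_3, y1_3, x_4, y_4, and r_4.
x_1 = 253; y_1 = 118; r_1 = 66; x_2 = 66; y_2 = 271; x0_3 = 160; y0_3 = 233; x1_3 = 262; y1_3 = 269; x_4 = 101; y_4 = 209; r_4 = 48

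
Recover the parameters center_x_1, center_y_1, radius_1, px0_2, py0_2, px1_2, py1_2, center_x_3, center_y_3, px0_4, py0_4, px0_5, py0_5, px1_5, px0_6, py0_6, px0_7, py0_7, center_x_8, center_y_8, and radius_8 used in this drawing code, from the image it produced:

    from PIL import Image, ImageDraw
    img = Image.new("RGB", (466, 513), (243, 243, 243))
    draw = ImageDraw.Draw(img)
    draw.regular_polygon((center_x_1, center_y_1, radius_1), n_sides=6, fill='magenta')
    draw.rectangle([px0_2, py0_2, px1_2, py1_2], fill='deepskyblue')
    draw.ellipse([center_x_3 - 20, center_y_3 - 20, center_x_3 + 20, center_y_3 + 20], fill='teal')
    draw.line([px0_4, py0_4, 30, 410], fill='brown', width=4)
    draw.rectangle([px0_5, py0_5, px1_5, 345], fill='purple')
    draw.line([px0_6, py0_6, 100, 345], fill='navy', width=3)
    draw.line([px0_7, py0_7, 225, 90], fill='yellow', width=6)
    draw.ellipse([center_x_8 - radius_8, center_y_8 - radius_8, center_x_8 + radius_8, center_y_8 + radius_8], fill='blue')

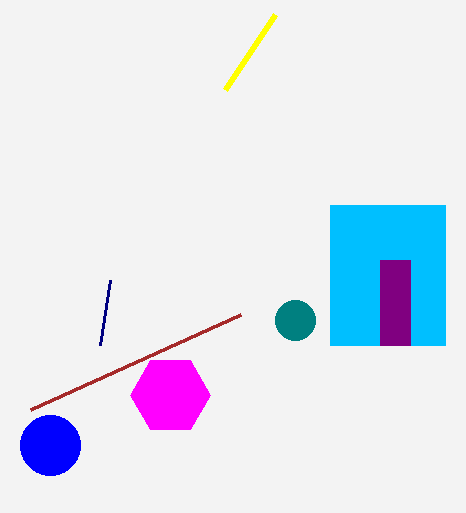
center_x_1 = 170, center_y_1 = 395, radius_1 = 40, px0_2 = 330, py0_2 = 205, px1_2 = 445, py1_2 = 345, center_x_3 = 295, center_y_3 = 320, px0_4 = 240, py0_4 = 315, px0_5 = 380, py0_5 = 260, px1_5 = 410, px0_6 = 110, py0_6 = 280, px0_7 = 275, py0_7 = 15, center_x_8 = 50, center_y_8 = 445, radius_8 = 30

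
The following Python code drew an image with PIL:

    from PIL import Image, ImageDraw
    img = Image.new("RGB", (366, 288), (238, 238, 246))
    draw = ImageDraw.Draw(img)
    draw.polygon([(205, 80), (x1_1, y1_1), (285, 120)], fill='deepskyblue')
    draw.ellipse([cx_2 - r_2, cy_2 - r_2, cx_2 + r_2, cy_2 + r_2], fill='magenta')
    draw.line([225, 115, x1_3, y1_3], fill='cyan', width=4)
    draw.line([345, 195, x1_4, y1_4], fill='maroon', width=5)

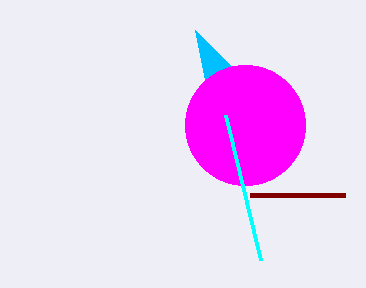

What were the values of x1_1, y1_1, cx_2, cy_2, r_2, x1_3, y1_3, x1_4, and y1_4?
x1_1 = 195, y1_1 = 30, cx_2 = 245, cy_2 = 125, r_2 = 60, x1_3 = 260, y1_3 = 260, x1_4 = 250, y1_4 = 195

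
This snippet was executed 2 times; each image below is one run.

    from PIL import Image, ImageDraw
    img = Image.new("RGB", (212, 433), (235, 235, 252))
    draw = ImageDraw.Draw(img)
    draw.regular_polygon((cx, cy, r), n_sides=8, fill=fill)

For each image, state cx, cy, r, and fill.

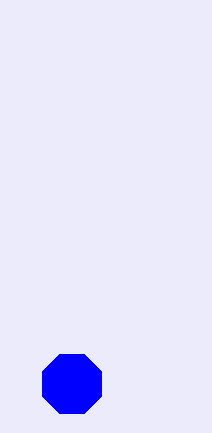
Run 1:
cx = 72
cy = 384
r = 32
fill = 'blue'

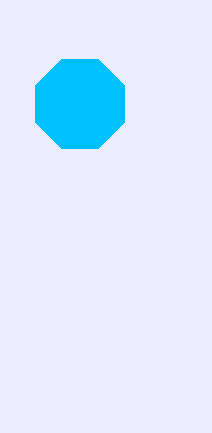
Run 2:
cx = 80
cy = 104
r = 48
fill = 'deepskyblue'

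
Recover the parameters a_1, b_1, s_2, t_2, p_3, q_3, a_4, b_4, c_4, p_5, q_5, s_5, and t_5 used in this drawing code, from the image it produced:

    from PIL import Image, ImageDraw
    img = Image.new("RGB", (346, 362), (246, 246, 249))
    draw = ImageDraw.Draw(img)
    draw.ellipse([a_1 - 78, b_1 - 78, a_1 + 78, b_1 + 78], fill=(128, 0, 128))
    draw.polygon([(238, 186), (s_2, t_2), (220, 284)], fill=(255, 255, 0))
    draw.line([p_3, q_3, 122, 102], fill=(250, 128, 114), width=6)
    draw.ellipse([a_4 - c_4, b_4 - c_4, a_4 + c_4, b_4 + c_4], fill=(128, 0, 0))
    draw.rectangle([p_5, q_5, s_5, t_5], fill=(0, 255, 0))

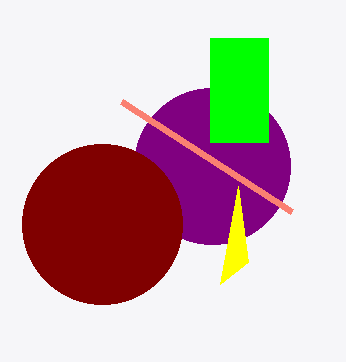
a_1 = 212, b_1 = 166, s_2 = 248, t_2 = 262, p_3 = 292, q_3 = 212, a_4 = 102, b_4 = 224, c_4 = 80, p_5 = 210, q_5 = 38, s_5 = 268, t_5 = 142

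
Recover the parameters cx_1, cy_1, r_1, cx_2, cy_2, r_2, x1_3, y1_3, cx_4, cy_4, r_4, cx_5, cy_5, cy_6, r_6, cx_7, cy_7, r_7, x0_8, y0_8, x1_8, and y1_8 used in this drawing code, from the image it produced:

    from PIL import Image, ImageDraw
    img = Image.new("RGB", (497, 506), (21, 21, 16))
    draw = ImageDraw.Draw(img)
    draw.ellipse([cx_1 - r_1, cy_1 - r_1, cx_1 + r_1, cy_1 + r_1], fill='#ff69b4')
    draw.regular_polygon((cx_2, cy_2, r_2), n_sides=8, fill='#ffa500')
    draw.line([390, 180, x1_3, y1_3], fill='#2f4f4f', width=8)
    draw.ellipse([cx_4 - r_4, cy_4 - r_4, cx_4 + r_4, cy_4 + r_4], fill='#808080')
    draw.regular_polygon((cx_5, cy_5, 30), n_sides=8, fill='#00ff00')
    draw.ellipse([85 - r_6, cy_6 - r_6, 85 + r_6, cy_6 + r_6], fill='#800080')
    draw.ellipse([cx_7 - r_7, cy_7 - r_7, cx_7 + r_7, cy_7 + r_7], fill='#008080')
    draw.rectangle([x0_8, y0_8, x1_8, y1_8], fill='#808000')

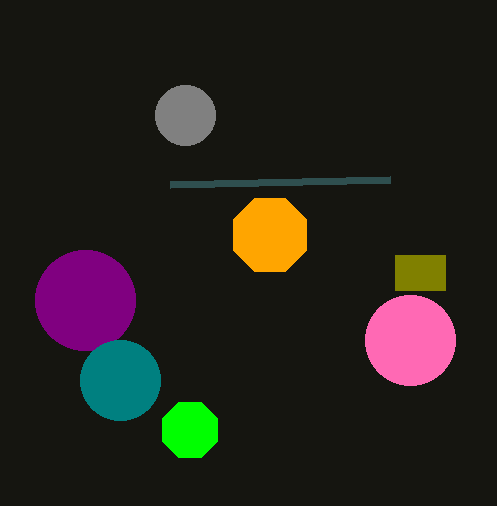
cx_1 = 410, cy_1 = 340, r_1 = 45, cx_2 = 270, cy_2 = 235, r_2 = 40, x1_3 = 170, y1_3 = 185, cx_4 = 185, cy_4 = 115, r_4 = 30, cx_5 = 190, cy_5 = 430, cy_6 = 300, r_6 = 50, cx_7 = 120, cy_7 = 380, r_7 = 40, x0_8 = 395, y0_8 = 255, x1_8 = 445, y1_8 = 290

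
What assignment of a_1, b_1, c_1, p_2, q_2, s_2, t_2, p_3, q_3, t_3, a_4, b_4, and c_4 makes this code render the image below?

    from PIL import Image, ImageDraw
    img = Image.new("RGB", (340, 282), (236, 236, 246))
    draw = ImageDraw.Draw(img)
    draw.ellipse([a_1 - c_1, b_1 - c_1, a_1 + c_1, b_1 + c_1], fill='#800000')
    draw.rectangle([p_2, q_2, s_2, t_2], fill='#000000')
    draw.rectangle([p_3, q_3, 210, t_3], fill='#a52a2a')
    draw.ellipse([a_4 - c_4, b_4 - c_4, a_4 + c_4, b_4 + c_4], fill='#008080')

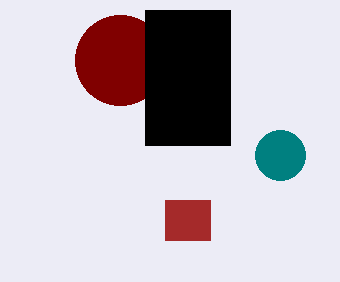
a_1 = 120
b_1 = 60
c_1 = 45
p_2 = 145
q_2 = 10
s_2 = 230
t_2 = 145
p_3 = 165
q_3 = 200
t_3 = 240
a_4 = 280
b_4 = 155
c_4 = 25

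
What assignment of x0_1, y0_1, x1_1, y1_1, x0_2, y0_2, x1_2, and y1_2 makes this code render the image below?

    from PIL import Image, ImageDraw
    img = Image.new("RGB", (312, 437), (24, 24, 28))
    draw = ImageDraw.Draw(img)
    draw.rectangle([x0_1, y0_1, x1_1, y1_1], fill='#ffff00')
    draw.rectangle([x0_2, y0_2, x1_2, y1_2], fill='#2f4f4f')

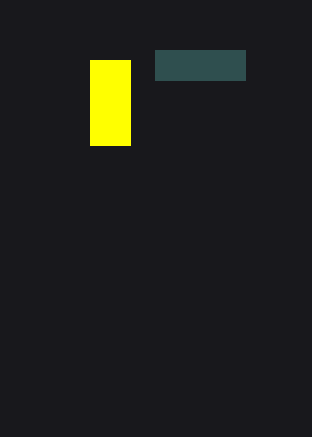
x0_1 = 90, y0_1 = 60, x1_1 = 130, y1_1 = 145, x0_2 = 155, y0_2 = 50, x1_2 = 245, y1_2 = 80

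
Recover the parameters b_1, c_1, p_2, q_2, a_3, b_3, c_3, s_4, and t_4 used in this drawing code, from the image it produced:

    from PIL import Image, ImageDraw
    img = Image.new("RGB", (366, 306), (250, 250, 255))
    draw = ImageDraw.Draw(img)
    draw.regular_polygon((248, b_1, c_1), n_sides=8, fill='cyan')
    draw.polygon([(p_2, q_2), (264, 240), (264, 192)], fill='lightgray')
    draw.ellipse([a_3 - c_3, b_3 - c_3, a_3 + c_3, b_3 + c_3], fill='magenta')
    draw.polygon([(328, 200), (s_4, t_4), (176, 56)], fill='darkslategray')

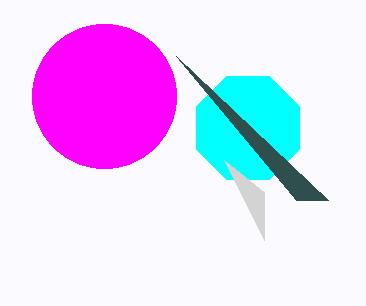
b_1 = 128
c_1 = 56
p_2 = 224
q_2 = 160
a_3 = 104
b_3 = 96
c_3 = 72
s_4 = 296
t_4 = 200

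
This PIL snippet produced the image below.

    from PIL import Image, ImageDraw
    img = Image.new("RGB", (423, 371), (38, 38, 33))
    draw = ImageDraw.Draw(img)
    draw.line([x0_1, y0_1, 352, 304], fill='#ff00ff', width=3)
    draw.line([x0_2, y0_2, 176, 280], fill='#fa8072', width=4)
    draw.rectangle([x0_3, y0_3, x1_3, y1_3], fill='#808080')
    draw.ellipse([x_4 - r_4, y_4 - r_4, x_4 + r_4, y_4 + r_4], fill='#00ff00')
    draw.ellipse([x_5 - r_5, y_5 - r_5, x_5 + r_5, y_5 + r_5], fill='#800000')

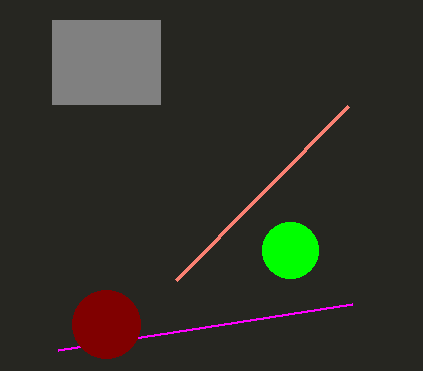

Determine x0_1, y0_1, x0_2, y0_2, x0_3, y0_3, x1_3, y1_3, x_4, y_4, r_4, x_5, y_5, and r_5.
x0_1 = 58; y0_1 = 350; x0_2 = 348; y0_2 = 106; x0_3 = 52; y0_3 = 20; x1_3 = 160; y1_3 = 104; x_4 = 290; y_4 = 250; r_4 = 28; x_5 = 106; y_5 = 324; r_5 = 34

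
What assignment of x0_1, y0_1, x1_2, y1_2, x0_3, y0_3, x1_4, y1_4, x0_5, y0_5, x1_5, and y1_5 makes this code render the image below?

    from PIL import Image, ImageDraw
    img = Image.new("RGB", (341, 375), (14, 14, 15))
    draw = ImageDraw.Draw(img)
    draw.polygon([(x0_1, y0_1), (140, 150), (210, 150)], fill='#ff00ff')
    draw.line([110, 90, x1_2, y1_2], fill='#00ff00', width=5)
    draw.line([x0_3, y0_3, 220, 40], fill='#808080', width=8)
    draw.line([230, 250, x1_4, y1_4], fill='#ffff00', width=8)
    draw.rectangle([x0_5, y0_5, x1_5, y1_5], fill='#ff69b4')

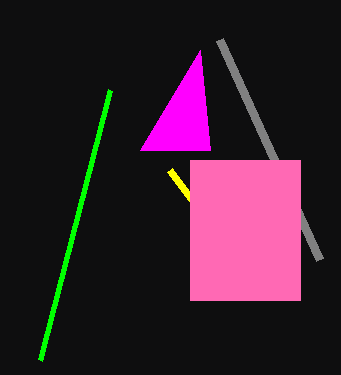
x0_1 = 200
y0_1 = 50
x1_2 = 40
y1_2 = 360
x0_3 = 320
y0_3 = 260
x1_4 = 170
y1_4 = 170
x0_5 = 190
y0_5 = 160
x1_5 = 300
y1_5 = 300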